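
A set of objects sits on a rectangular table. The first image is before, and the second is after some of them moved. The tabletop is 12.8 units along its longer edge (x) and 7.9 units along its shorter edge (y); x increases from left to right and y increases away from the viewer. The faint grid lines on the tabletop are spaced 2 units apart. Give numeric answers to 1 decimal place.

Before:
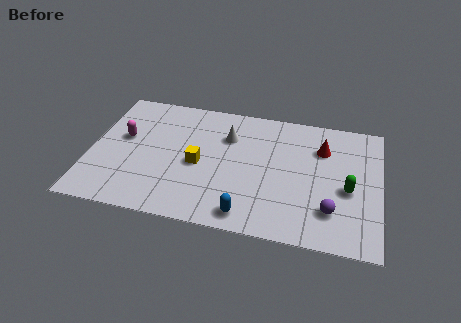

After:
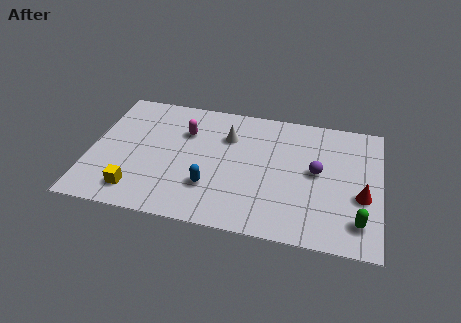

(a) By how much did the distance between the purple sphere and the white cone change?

-1.7

The distance was about 5.9 in the first image and 4.2 in the second, so they moved 1.7 units closer together.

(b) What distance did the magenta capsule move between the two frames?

2.8

The magenta capsule moved from about (1.4, 4.6) to (4.1, 5.5), a distance of √(2.7² + 0.9²) ≈ 2.8.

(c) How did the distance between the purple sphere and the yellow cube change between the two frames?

+2.2

Before: roughly 6.1 units apart; after: 8.3. That's 2.2 units further apart.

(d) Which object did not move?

the white cone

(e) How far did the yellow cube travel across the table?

3.4

From (4.8, 3.6) to (2.2, 1.4), the yellow cube covered √(2.6² + 2.2²) ≈ 3.4 units.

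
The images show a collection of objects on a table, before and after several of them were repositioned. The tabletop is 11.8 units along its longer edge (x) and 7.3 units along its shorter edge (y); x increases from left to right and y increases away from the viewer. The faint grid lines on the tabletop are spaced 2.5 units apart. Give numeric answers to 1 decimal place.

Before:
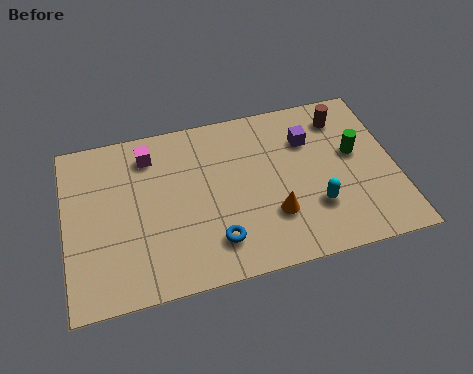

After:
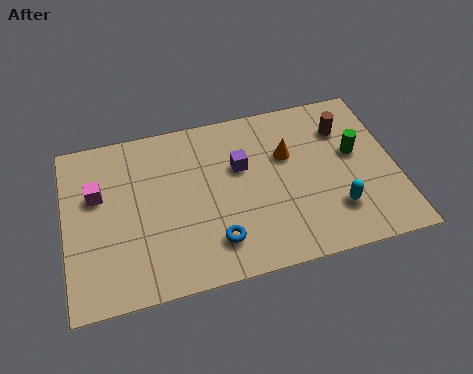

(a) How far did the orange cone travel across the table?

2.6

The orange cone was near (7.3, 2.2) before and (8.0, 4.7) after, so it travelled √(0.7² + 2.5²) ≈ 2.6 units.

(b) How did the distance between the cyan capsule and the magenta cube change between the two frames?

+1.9

Before: roughly 6.8 units apart; after: 8.7. That's 1.9 units further apart.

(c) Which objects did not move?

the blue torus and the green cylinder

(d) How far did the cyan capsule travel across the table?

0.8

From (8.8, 2.2) to (9.5, 1.9), the cyan capsule covered √(0.7² + 0.3²) ≈ 0.8 units.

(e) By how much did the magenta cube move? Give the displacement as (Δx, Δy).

(-1.9, -1.3)

From the two frames, the magenta cube sits at roughly (3.1, 5.9) before and (1.2, 4.6) after.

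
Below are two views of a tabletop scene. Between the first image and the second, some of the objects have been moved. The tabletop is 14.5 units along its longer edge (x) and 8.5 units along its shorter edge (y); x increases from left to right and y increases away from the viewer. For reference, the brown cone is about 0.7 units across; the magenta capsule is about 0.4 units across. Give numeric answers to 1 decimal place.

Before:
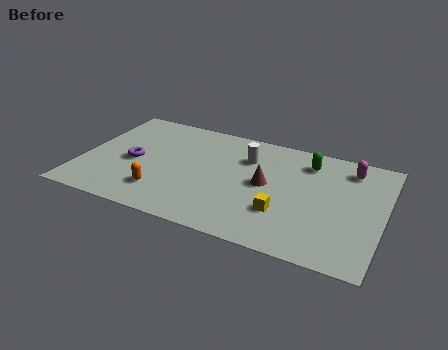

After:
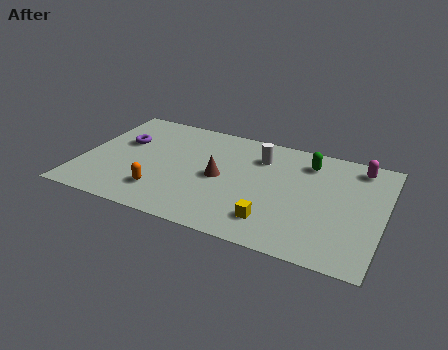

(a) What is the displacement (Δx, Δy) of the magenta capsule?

(0.4, 0.3)

The magenta capsule was at about (12.7, 7.0) and moved to about (13.1, 7.3).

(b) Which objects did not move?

the orange capsule and the green capsule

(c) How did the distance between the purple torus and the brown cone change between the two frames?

-1.4

They were about 6.4 units apart before and 5.0 after — 1.4 units closer together.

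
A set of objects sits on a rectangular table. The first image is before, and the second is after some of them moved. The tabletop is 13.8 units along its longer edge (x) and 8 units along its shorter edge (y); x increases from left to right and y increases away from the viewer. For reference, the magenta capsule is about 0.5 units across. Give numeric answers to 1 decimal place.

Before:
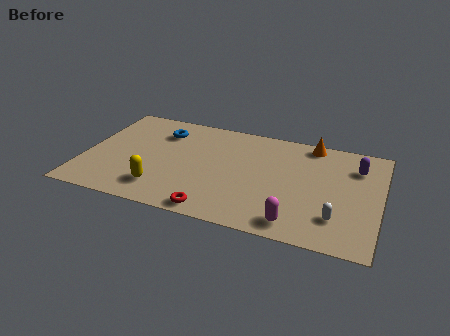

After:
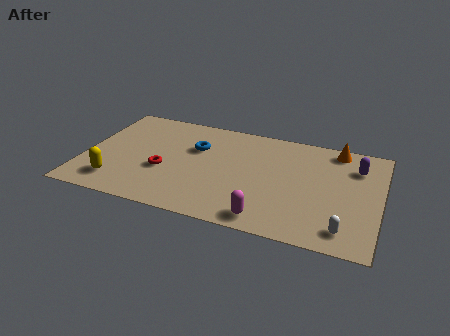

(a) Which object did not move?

the purple capsule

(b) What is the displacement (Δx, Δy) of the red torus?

(-2.6, 2.3)

The red torus was at about (6.4, 0.8) and moved to about (3.8, 3.1).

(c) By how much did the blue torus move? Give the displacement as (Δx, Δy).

(1.7, -0.8)

From the two frames, the blue torus sits at roughly (3.4, 6.1) before and (5.1, 5.3) after.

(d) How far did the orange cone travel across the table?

1.2

The orange cone moved from about (10.4, 7.2) to (11.6, 7.1), a distance of √(1.2² + 0.1²) ≈ 1.2.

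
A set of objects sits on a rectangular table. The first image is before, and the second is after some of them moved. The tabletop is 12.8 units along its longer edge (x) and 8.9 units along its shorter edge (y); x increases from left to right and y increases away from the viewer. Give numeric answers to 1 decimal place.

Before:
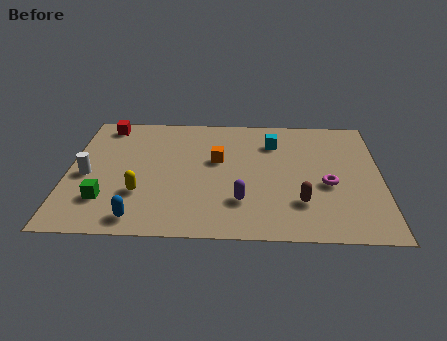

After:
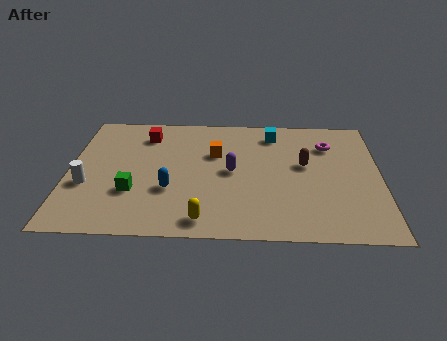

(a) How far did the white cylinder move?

0.7

The white cylinder was near (0.8, 4.0) before and (0.8, 3.3) after, so it travelled √(0.0² + 0.7²) ≈ 0.7 units.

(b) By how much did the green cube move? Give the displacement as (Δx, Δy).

(1.1, 0.6)

From the two frames, the green cube sits at roughly (1.6, 2.3) before and (2.7, 2.9) after.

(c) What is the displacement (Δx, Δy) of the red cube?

(1.7, -0.7)

From the two frames, the red cube sits at roughly (1.4, 7.8) before and (3.1, 7.1) after.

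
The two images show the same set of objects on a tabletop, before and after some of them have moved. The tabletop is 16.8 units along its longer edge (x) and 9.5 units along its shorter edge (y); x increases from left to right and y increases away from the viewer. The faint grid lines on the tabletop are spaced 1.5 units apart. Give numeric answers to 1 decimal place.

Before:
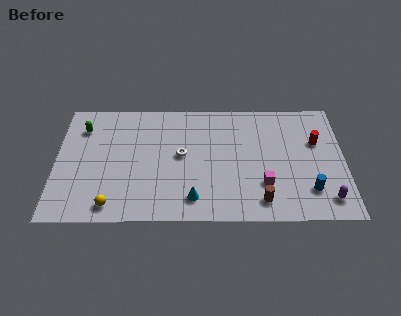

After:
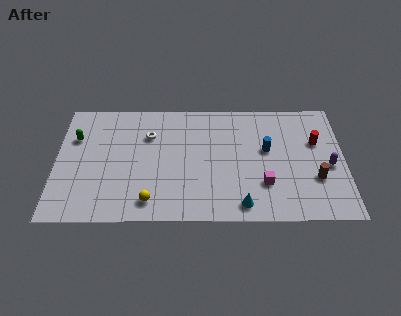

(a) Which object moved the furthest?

the blue cylinder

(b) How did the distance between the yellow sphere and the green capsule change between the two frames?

+0.3

They were about 6.4 units apart before and 6.7 after — 0.3 units further apart.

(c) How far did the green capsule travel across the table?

0.9

The green capsule was near (1.5, 7.3) before and (1.1, 6.5) after, so it travelled √(0.4² + 0.8²) ≈ 0.9 units.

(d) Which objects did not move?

the magenta cube and the red cylinder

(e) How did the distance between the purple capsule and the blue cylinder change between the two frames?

+2.6

They were about 1.2 units apart before and 3.8 after — 2.6 units further apart.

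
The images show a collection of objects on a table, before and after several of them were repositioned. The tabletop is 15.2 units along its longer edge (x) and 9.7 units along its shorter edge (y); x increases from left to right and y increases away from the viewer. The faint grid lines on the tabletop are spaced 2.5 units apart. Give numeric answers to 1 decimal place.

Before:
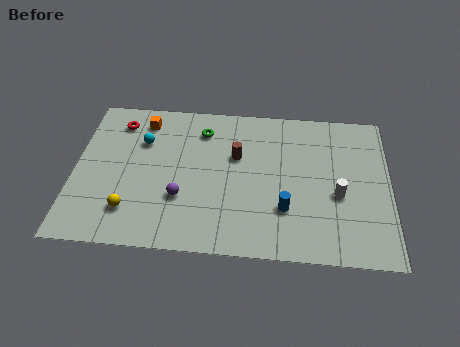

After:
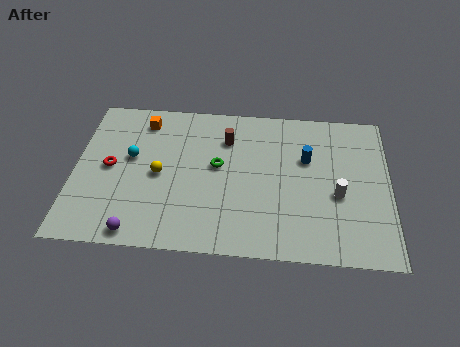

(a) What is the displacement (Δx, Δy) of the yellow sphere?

(1.3, 2.4)

From the two frames, the yellow sphere sits at roughly (2.8, 2.2) before and (4.1, 4.6) after.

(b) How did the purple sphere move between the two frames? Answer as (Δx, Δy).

(-2.0, -2.3)

The purple sphere started near (5.2, 3.2) and ended near (3.2, 0.9).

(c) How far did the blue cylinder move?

3.4

The blue cylinder was near (10.2, 2.9) before and (11.2, 6.2) after, so it travelled √(1.0² + 3.3²) ≈ 3.4 units.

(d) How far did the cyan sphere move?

1.2

From (3.2, 6.7) to (2.7, 5.6), the cyan sphere covered √(0.5² + 1.1²) ≈ 1.2 units.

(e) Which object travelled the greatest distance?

the blue cylinder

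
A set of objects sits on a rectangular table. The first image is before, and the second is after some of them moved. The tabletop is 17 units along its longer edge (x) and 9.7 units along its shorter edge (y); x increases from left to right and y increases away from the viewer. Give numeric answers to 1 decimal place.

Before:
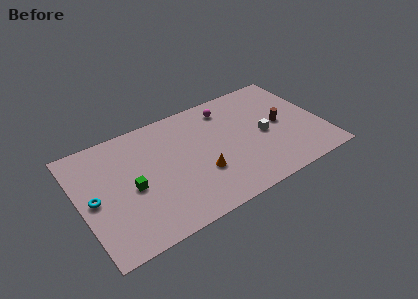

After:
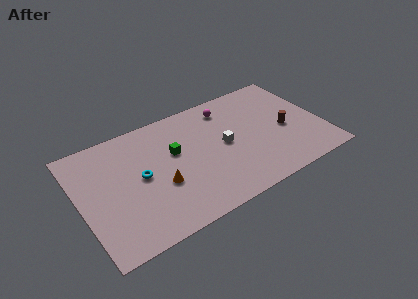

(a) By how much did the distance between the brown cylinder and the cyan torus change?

-3.1

They were about 13.3 units apart before and 10.2 after — 3.1 units closer together.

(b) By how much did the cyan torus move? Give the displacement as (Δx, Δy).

(3.3, 0.3)

The cyan torus was at about (0.9, 4.7) and moved to about (4.2, 5.0).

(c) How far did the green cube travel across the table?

3.5

The green cube was near (3.5, 4.4) before and (6.7, 5.9) after, so it travelled √(3.2² + 1.5²) ≈ 3.5 units.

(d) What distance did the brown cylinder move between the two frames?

0.6

The brown cylinder moved from about (14.2, 4.9) to (14.4, 4.3), a distance of √(0.2² + 0.6²) ≈ 0.6.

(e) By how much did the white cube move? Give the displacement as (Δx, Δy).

(-2.8, 0.4)

The white cube was at about (12.9, 4.5) and moved to about (10.1, 4.9).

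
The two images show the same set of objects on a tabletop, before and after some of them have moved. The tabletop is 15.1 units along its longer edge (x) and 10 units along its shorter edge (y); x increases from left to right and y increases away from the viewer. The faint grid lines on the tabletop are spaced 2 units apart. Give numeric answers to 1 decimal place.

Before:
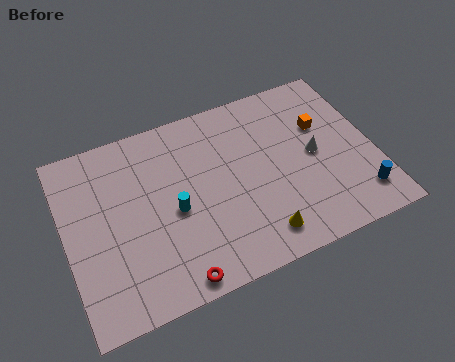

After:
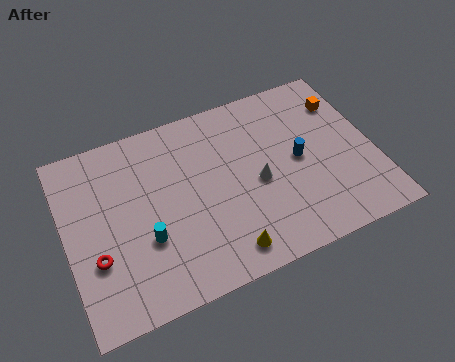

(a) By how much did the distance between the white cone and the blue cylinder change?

-1.4

They were about 3.6 units apart before and 2.2 after — 1.4 units closer together.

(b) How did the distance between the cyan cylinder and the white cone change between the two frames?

-1.3

They were about 7.0 units apart before and 5.7 after — 1.3 units closer together.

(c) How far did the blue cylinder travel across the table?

4.0

The blue cylinder moved from about (14.0, 1.9) to (11.4, 5.0), a distance of √(2.6² + 3.1²) ≈ 4.0.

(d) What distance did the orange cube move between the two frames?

1.6

The orange cube moved from about (12.8, 6.5) to (14.0, 7.5), a distance of √(1.2² + 1.0²) ≈ 1.6.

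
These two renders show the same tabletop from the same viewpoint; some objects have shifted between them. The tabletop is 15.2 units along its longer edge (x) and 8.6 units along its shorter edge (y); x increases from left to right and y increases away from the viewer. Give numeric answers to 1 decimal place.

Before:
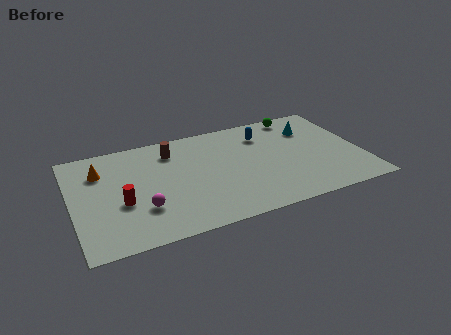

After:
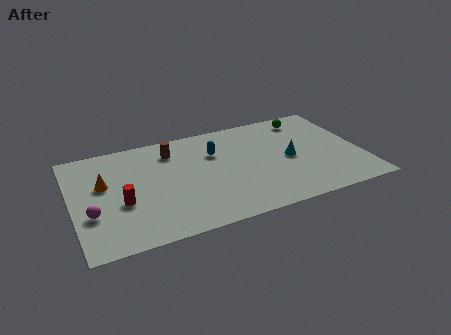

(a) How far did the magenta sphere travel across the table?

2.6

From (3.5, 2.6) to (0.9, 3.0), the magenta sphere covered √(2.6² + 0.4²) ≈ 2.6 units.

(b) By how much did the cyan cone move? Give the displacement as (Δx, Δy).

(-1.4, -2.2)

The cyan cone started near (12.8, 6.3) and ended near (11.4, 4.1).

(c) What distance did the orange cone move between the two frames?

1.1

The orange cone was near (1.6, 6.3) before and (1.7, 5.2) after, so it travelled √(0.1² + 1.1²) ≈ 1.1 units.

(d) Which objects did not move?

the red cylinder and the brown cylinder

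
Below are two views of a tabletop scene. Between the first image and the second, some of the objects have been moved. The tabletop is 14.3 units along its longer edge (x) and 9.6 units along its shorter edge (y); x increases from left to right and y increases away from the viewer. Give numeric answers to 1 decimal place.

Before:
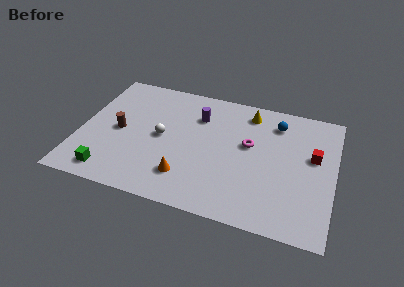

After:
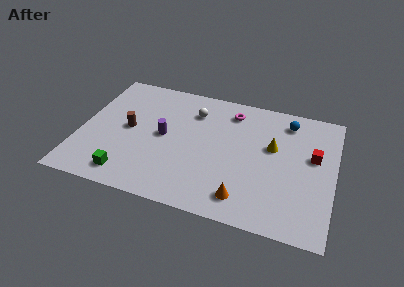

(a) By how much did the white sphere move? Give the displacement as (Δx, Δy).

(1.6, 2.5)

The white sphere was at about (4.6, 4.8) and moved to about (6.2, 7.3).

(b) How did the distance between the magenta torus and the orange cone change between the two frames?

+1.7

Before: roughly 4.7 units apart; after: 6.4. That's 1.7 units further apart.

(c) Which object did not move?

the red cube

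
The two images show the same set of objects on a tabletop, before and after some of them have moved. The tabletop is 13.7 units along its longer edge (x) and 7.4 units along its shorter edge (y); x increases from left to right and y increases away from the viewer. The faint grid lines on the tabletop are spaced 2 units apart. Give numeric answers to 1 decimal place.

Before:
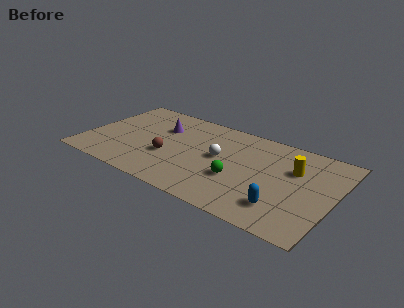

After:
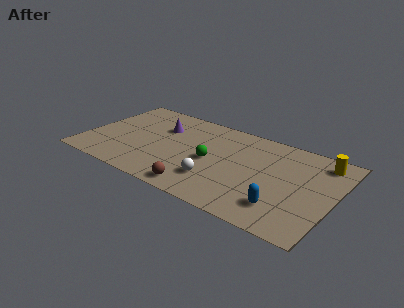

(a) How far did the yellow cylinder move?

1.8

From (11.4, 4.9) to (12.7, 6.2), the yellow cylinder covered √(1.3² + 1.3²) ≈ 1.8 units.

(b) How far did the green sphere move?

1.8

The green sphere was near (8.6, 2.7) before and (7.0, 3.5) after, so it travelled √(1.6² + 0.8²) ≈ 1.8 units.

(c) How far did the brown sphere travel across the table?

2.8

From (4.7, 2.8) to (6.8, 0.9), the brown sphere covered √(2.1² + 1.9²) ≈ 2.8 units.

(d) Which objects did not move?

the blue capsule and the purple cone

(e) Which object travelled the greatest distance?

the brown sphere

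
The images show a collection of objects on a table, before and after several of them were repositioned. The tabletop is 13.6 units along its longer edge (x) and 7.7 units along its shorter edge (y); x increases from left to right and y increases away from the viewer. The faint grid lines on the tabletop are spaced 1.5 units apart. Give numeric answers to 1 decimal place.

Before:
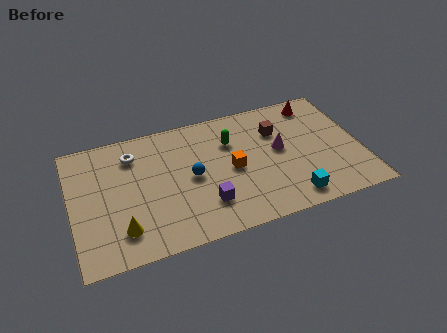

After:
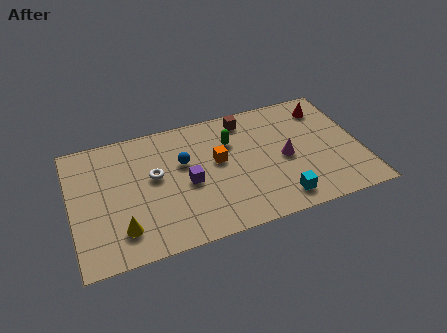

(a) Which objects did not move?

the green capsule and the yellow cone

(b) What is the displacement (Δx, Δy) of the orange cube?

(-0.6, 0.7)

The orange cube started near (7.5, 3.7) and ended near (6.9, 4.4).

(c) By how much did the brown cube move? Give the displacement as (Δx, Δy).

(-1.4, 1.2)

The brown cube started near (9.8, 5.4) and ended near (8.4, 6.6).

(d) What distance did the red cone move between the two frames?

0.6

The red cone moved from about (11.8, 6.6) to (12.2, 6.2), a distance of √(0.4² + 0.4²) ≈ 0.6.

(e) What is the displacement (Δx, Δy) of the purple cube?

(-0.7, 1.5)

The purple cube was at about (6.1, 2.0) and moved to about (5.4, 3.5).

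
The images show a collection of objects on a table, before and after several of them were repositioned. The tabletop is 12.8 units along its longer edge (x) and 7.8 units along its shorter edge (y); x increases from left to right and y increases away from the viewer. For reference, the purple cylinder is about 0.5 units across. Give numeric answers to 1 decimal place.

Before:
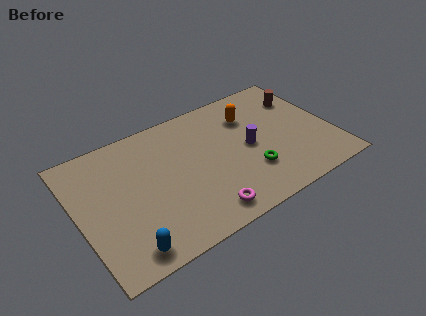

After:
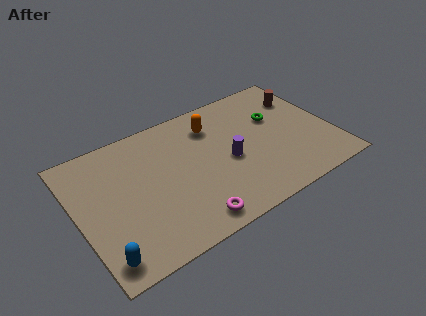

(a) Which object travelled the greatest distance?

the green torus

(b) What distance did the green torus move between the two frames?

3.2

The green torus was near (8.4, 2.3) before and (10.2, 5.0) after, so it travelled √(1.8² + 2.7²) ≈ 3.2 units.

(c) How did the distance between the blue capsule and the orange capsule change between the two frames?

-0.5

Before: roughly 8.5 units apart; after: 8.0. That's 0.5 units closer together.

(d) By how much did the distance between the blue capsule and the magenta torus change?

+0.4

They were about 3.9 units apart before and 4.3 after — 0.4 units further apart.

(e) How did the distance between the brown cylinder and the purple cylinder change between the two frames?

+1.1

Before: roughly 3.6 units apart; after: 4.7. That's 1.1 units further apart.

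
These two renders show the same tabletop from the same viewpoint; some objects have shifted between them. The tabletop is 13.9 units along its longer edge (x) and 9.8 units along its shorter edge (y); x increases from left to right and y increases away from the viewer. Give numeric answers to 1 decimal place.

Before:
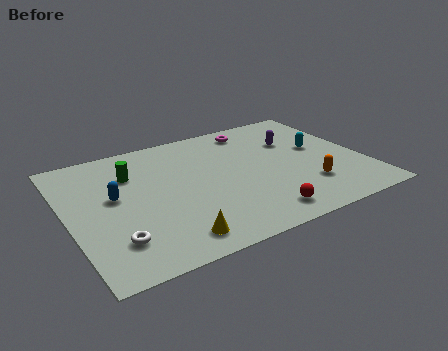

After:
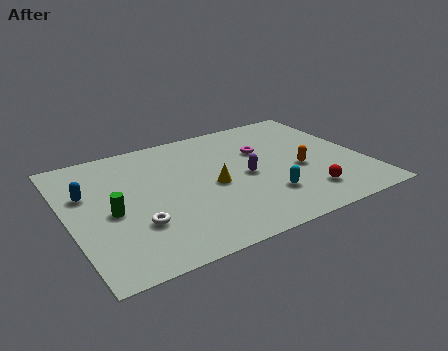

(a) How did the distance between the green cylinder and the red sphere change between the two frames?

+1.5

The distance was about 7.6 in the first image and 9.1 in the second, so they moved 1.5 units further apart.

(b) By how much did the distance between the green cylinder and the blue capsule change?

+0.3

They were about 1.8 units apart before and 2.1 after — 0.3 units further apart.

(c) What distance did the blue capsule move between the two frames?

1.4

The blue capsule was near (2.2, 5.5) before and (1.0, 6.3) after, so it travelled √(1.2² + 0.8²) ≈ 1.4 units.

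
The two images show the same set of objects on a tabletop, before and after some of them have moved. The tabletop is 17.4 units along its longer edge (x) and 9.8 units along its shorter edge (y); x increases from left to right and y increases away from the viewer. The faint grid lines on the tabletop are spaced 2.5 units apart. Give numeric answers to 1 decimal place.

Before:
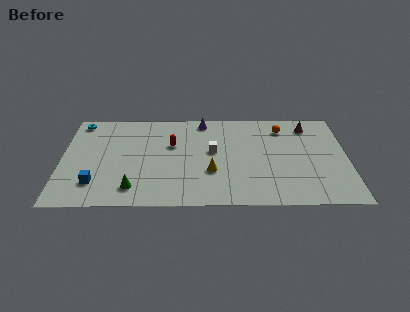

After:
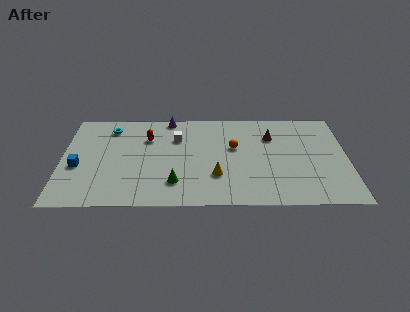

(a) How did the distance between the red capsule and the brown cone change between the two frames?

-1.0

They were about 8.6 units apart before and 7.6 after — 1.0 units closer together.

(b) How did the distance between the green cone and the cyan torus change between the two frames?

-0.7

Before: roughly 7.7 units apart; after: 7.0. That's 0.7 units closer together.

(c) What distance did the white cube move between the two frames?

2.6

From (9.2, 5.5) to (7.0, 6.9), the white cube covered √(2.2² + 1.4²) ≈ 2.6 units.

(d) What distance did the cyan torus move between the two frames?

2.0

The cyan torus was near (1.0, 8.7) before and (2.9, 8.0) after, so it travelled √(1.9² + 0.7²) ≈ 2.0 units.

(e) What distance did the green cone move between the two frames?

2.5

The green cone was near (4.4, 1.8) before and (6.9, 2.3) after, so it travelled √(2.5² + 0.5²) ≈ 2.5 units.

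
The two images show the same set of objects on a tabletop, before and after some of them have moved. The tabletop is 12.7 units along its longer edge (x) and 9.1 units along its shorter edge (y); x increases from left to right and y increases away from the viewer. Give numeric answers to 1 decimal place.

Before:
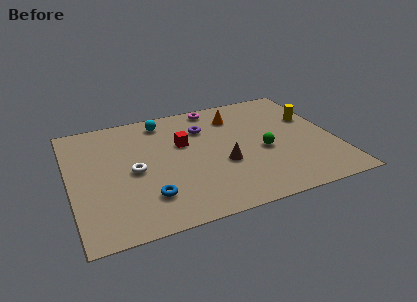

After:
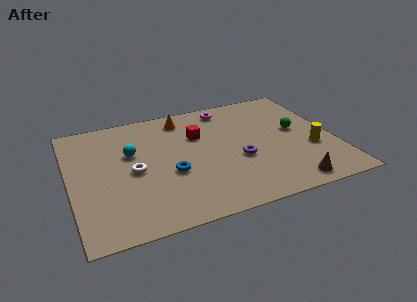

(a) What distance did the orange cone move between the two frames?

2.6

The orange cone was near (8.2, 7.1) before and (5.7, 7.7) after, so it travelled √(2.5² + 0.6²) ≈ 2.6 units.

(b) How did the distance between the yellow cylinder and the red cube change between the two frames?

-0.4

Before: roughly 6.3 units apart; after: 5.9. That's 0.4 units closer together.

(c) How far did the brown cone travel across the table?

3.8

The brown cone was near (7.2, 3.5) before and (10.1, 1.0) after, so it travelled √(2.9² + 2.5²) ≈ 3.8 units.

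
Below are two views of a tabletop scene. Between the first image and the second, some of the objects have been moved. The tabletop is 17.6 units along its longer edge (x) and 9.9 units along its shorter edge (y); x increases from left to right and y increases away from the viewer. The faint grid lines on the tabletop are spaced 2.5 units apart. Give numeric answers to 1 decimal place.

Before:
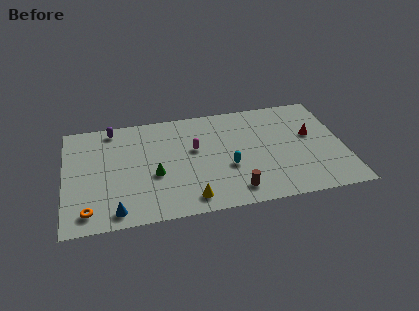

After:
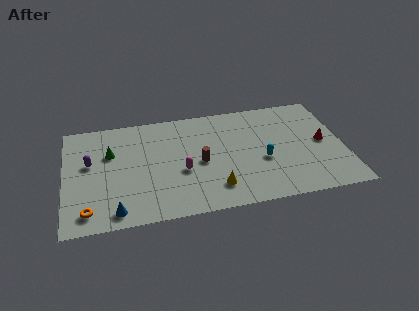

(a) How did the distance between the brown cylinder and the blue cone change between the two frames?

-1.0

They were about 7.4 units apart before and 6.4 after — 1.0 units closer together.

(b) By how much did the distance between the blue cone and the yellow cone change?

+1.7

They were about 4.6 units apart before and 6.3 after — 1.7 units further apart.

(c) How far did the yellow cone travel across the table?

1.7

The yellow cone moved from about (7.7, 1.4) to (9.3, 2.1), a distance of √(1.6² + 0.7²) ≈ 1.7.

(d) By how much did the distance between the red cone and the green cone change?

+3.3

Before: roughly 10.2 units apart; after: 13.5. That's 3.3 units further apart.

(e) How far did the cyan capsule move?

2.2

From (10.2, 3.8) to (12.4, 4.0), the cyan capsule covered √(2.2² + 0.2²) ≈ 2.2 units.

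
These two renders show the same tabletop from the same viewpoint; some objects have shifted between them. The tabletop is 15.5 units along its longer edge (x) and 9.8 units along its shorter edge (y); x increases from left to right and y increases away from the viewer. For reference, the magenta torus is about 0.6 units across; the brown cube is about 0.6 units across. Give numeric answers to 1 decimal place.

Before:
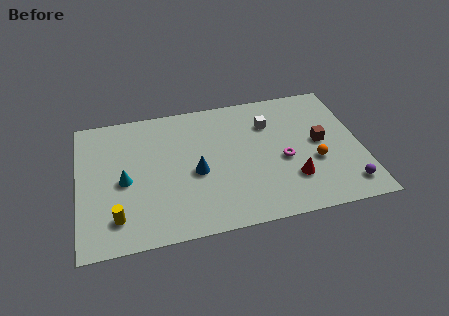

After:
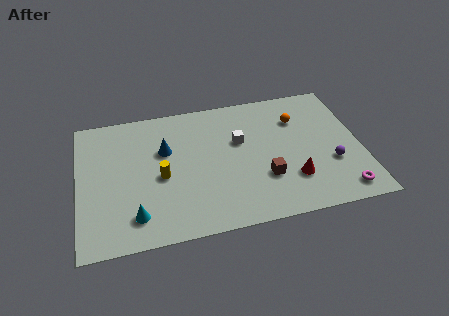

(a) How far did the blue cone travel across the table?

2.6

From (6.4, 4.3) to (4.8, 6.3), the blue cone covered √(1.6² + 2.0²) ≈ 2.6 units.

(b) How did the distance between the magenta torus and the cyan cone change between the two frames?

+2.5

Before: roughly 8.7 units apart; after: 11.2. That's 2.5 units further apart.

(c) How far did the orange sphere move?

3.5

From (12.9, 3.7) to (12.2, 7.1), the orange sphere covered √(0.7² + 3.4²) ≈ 3.5 units.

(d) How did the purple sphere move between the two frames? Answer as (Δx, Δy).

(-0.7, 1.8)

The purple sphere was at about (14.5, 1.6) and moved to about (13.8, 3.4).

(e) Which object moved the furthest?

the magenta torus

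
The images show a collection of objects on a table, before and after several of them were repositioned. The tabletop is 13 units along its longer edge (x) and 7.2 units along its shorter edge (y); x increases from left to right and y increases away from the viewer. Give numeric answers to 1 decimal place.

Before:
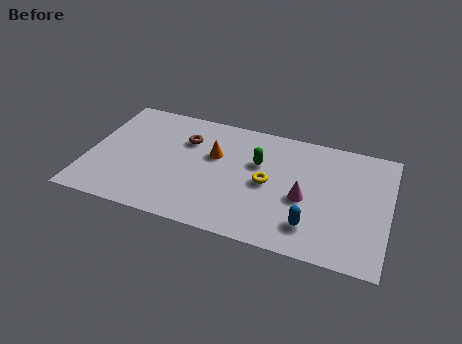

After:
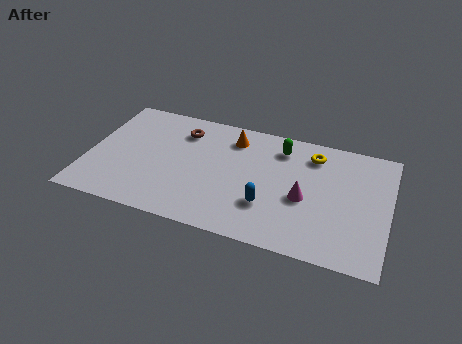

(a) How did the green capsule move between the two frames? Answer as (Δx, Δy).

(0.9, 1.2)

The green capsule was at about (7.3, 4.6) and moved to about (8.2, 5.8).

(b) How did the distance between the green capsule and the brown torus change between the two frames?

+1.1

Before: roughly 3.2 units apart; after: 4.3. That's 1.1 units further apart.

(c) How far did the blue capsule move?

2.0

The blue capsule was near (9.8, 1.6) before and (7.9, 2.2) after, so it travelled √(1.9² + 0.6²) ≈ 2.0 units.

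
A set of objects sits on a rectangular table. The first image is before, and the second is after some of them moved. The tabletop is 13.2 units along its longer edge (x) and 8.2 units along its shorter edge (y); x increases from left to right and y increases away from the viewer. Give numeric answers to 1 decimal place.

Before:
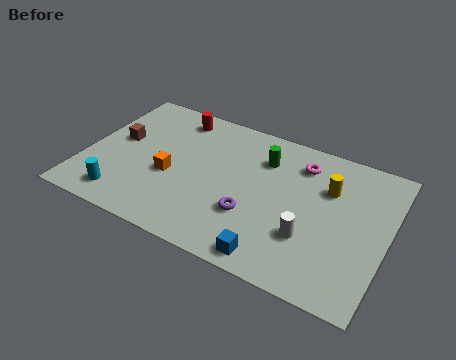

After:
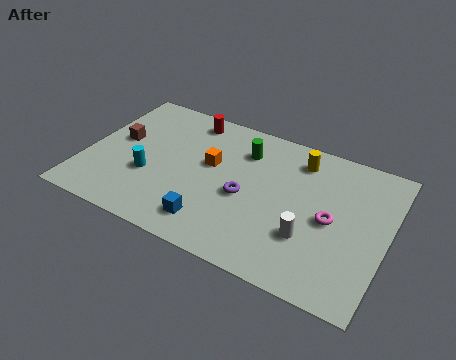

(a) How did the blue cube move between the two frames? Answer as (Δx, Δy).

(-2.8, 0.6)

From the two frames, the blue cube sits at roughly (8.7, 0.9) before and (5.9, 1.5) after.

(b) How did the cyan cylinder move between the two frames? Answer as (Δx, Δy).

(0.9, 1.7)

The cyan cylinder started near (2.0, 1.3) and ended near (2.9, 3.0).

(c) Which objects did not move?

the white cylinder and the brown cube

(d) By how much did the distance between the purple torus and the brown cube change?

-0.6

They were about 6.5 units apart before and 5.9 after — 0.6 units closer together.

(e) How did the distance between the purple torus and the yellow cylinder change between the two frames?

-0.5

Before: roughly 4.2 units apart; after: 3.7. That's 0.5 units closer together.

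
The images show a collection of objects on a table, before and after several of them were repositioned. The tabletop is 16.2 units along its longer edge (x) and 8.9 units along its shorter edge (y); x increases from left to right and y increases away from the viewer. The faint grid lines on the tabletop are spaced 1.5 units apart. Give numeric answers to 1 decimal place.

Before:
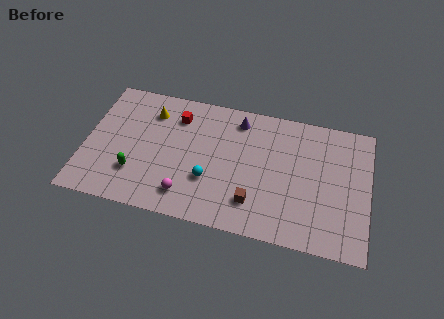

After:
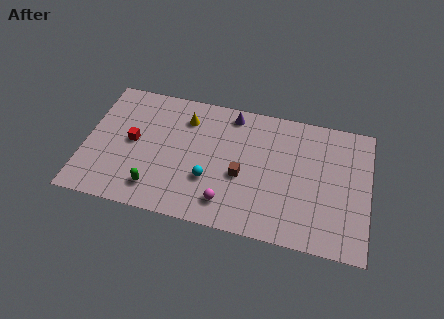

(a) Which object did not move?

the cyan sphere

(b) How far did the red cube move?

3.3

The red cube was near (5.1, 6.9) before and (2.7, 4.6) after, so it travelled √(2.4² + 2.3²) ≈ 3.3 units.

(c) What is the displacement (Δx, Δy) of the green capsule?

(1.2, -0.8)

From the two frames, the green capsule sits at roughly (3.0, 2.5) before and (4.2, 1.7) after.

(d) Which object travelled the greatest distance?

the red cube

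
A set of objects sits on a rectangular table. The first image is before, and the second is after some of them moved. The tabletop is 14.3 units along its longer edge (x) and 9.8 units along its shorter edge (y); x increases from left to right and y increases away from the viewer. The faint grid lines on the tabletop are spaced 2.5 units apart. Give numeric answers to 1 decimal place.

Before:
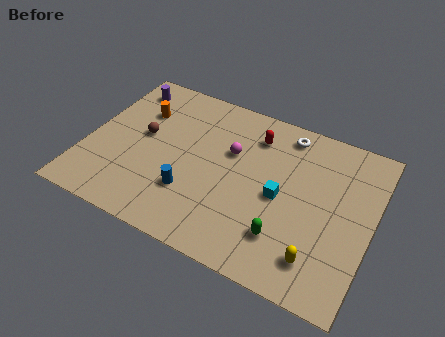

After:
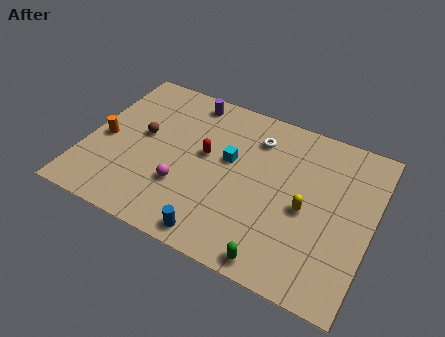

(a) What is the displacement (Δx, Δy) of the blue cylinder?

(1.6, -1.9)

From the two frames, the blue cylinder sits at roughly (5.5, 2.9) before and (7.1, 1.0) after.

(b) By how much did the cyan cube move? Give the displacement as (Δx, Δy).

(-2.7, 1.1)

From the two frames, the cyan cube sits at roughly (9.8, 4.6) before and (7.1, 5.7) after.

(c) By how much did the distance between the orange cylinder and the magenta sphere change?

-0.5

The distance was about 4.9 in the first image and 4.4 in the second, so they moved 0.5 units closer together.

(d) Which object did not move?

the brown sphere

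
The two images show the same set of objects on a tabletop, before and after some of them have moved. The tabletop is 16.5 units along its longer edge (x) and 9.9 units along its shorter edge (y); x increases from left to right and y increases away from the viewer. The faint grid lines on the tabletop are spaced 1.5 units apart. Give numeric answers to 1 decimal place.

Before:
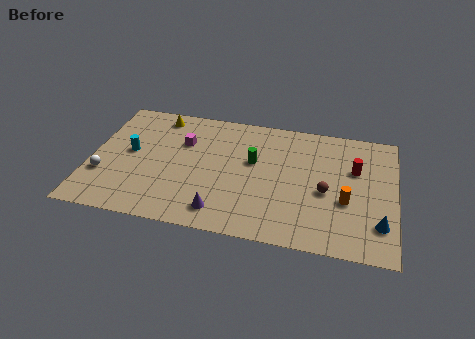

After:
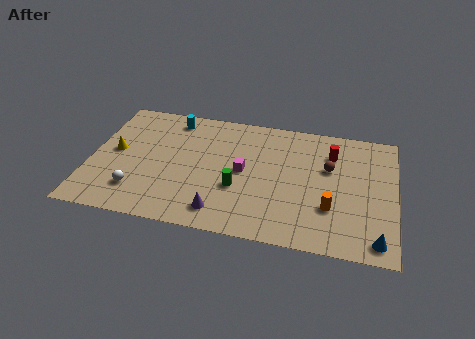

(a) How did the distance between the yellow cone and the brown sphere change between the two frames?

+1.3

The distance was about 10.3 in the first image and 11.6 in the second, so they moved 1.3 units further apart.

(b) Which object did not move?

the purple cone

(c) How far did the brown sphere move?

1.9

From (12.8, 4.3) to (12.9, 6.2), the brown sphere covered √(0.1² + 1.9²) ≈ 1.9 units.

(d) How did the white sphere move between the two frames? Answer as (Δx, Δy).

(1.9, -0.9)

From the two frames, the white sphere sits at roughly (0.8, 3.2) before and (2.7, 2.3) after.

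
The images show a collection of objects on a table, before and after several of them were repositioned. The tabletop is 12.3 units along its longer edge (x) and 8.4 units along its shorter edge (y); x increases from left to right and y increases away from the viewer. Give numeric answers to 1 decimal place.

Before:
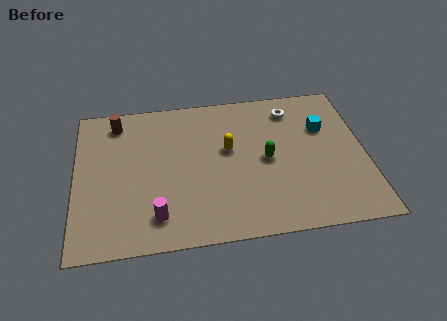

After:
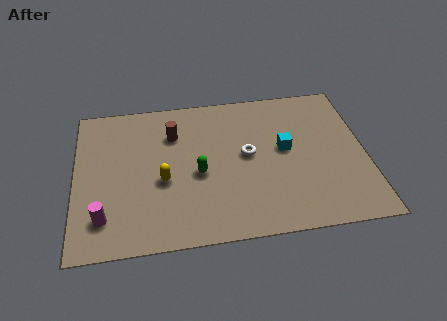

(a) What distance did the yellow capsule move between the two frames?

3.1

The yellow capsule moved from about (6.5, 4.9) to (3.7, 3.5), a distance of √(2.8² + 1.4²) ≈ 3.1.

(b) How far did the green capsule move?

2.9

The green capsule moved from about (8.1, 4.1) to (5.2, 3.7), a distance of √(2.9² + 0.4²) ≈ 2.9.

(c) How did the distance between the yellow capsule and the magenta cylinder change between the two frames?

-1.5

Before: roughly 4.5 units apart; after: 3.0. That's 1.5 units closer together.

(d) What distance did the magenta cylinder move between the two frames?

2.2

From (3.4, 1.6) to (1.2, 1.8), the magenta cylinder covered √(2.2² + 0.2²) ≈ 2.2 units.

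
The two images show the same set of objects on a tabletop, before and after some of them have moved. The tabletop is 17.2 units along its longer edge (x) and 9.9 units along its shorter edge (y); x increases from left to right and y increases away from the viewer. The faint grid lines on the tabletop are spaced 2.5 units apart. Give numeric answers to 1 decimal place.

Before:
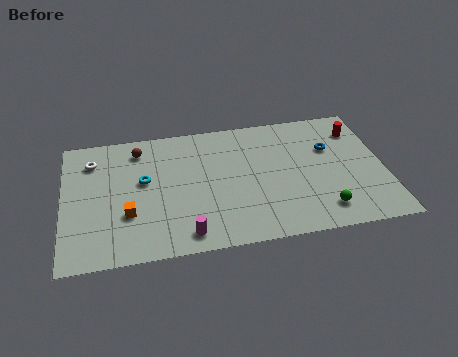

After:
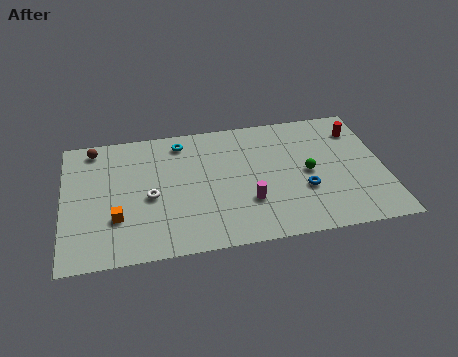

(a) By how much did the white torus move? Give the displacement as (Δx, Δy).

(3.0, -3.3)

From the two frames, the white torus sits at roughly (1.6, 7.7) before and (4.6, 4.4) after.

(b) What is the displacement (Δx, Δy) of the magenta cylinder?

(3.4, 1.8)

The magenta cylinder was at about (6.4, 1.3) and moved to about (9.8, 3.1).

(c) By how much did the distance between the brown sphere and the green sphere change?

+0.5

Before: roughly 11.5 units apart; after: 12.0. That's 0.5 units further apart.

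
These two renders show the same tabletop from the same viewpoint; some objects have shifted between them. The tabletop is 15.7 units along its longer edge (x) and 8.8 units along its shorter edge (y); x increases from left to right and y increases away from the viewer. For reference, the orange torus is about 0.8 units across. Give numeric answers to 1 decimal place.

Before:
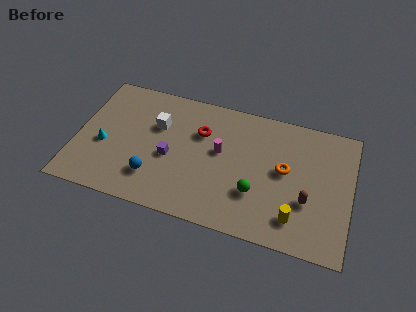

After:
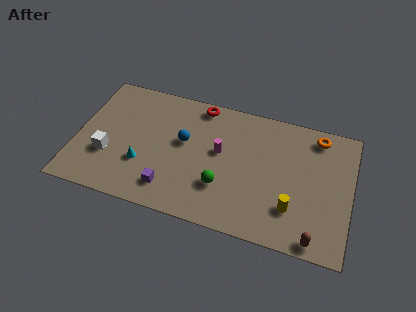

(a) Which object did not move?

the magenta cylinder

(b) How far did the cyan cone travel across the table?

2.4

The cyan cone was near (1.6, 3.6) before and (3.9, 2.9) after, so it travelled √(2.3² + 0.7²) ≈ 2.4 units.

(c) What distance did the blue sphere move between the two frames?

3.3

From (4.6, 2.2) to (6.1, 5.1), the blue sphere covered √(1.5² + 2.9²) ≈ 3.3 units.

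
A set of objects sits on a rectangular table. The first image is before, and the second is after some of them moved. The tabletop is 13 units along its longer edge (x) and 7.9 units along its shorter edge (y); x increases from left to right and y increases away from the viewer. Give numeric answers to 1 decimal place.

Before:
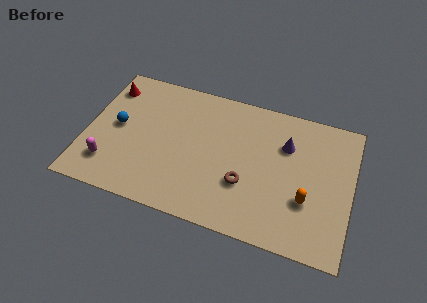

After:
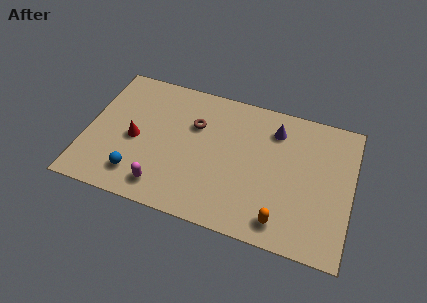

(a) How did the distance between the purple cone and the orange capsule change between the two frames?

+2.0

They were about 3.0 units apart before and 5.0 after — 2.0 units further apart.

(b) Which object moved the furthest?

the brown torus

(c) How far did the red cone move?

3.1

The red cone was near (0.8, 6.3) before and (2.4, 3.6) after, so it travelled √(1.6² + 2.7²) ≈ 3.1 units.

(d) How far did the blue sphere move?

2.8

From (1.5, 4.1) to (2.7, 1.6), the blue sphere covered √(1.2² + 2.5²) ≈ 2.8 units.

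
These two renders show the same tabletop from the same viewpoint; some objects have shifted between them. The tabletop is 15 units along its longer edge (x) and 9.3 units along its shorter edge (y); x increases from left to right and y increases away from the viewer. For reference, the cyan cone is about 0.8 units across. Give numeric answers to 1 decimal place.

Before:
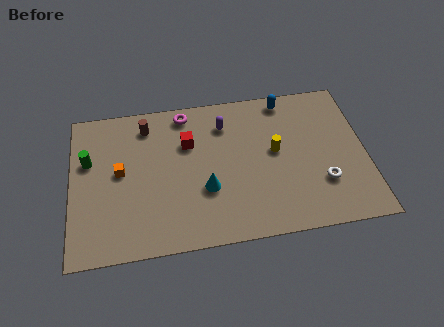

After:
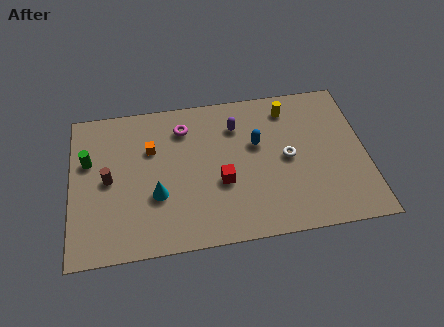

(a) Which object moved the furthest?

the brown cylinder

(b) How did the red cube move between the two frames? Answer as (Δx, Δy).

(1.6, -2.7)

The red cube was at about (6.0, 6.3) and moved to about (7.6, 3.6).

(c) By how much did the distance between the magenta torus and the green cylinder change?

-0.4

They were about 5.5 units apart before and 5.1 after — 0.4 units closer together.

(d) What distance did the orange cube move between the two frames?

2.0

From (2.5, 5.0) to (4.1, 6.2), the orange cube covered √(1.6² + 1.2²) ≈ 2.0 units.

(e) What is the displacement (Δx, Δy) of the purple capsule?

(0.6, -0.2)

From the two frames, the purple capsule sits at roughly (7.9, 7.2) before and (8.5, 7.0) after.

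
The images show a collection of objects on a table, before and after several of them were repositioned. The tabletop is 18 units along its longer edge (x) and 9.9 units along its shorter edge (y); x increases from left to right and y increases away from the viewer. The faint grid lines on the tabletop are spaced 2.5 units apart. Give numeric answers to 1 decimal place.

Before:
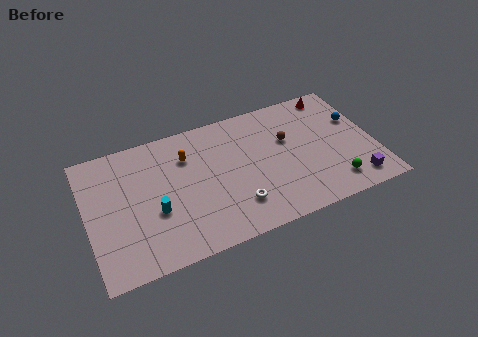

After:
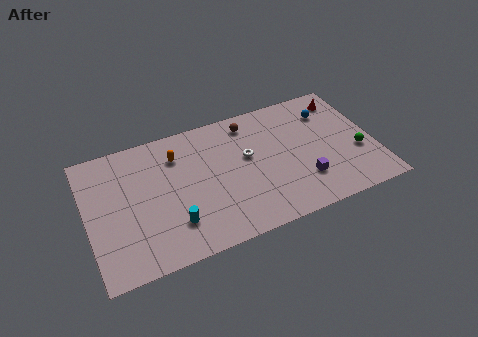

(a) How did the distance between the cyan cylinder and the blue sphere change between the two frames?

-1.7

They were about 13.2 units apart before and 11.5 after — 1.7 units closer together.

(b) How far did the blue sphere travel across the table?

2.0

The blue sphere moved from about (17.1, 6.3) to (15.5, 7.5), a distance of √(1.6² + 1.2²) ≈ 2.0.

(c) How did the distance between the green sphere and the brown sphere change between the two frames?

+2.9

They were about 5.0 units apart before and 7.9 after — 2.9 units further apart.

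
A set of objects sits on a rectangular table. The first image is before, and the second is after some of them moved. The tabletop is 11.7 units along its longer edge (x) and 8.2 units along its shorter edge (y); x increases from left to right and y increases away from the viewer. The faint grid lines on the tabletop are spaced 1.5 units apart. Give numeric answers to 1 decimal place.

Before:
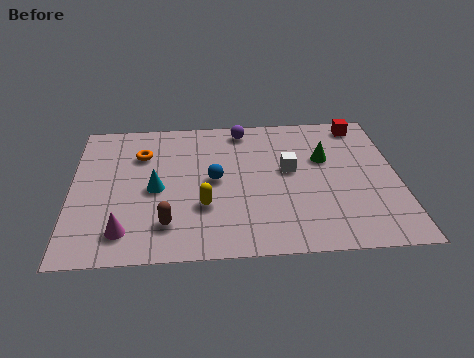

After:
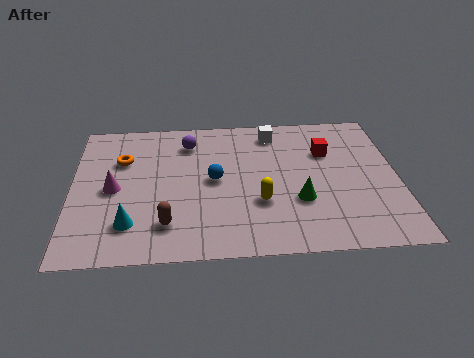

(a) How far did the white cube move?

2.4

From (7.8, 4.6) to (7.3, 6.9), the white cube covered √(0.5² + 2.3²) ≈ 2.4 units.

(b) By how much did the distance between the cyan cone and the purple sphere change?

+0.4

The distance was about 4.7 in the first image and 5.1 in the second, so they moved 0.4 units further apart.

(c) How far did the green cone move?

2.6

The green cone was near (9.1, 5.2) before and (8.1, 2.8) after, so it travelled √(1.0² + 2.4²) ≈ 2.6 units.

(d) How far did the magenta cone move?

2.4

From (1.9, 1.5) to (1.5, 3.9), the magenta cone covered √(0.4² + 2.4²) ≈ 2.4 units.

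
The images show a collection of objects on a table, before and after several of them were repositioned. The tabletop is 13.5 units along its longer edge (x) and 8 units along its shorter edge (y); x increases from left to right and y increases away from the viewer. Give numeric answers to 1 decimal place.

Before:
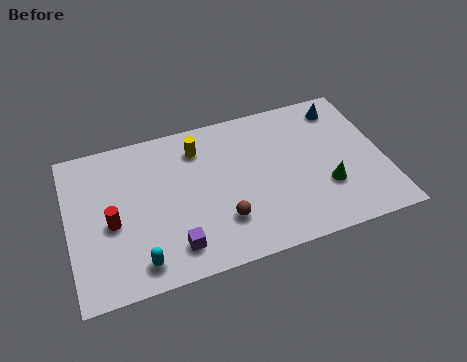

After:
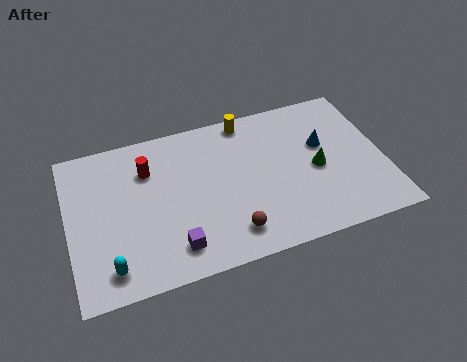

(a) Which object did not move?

the purple cube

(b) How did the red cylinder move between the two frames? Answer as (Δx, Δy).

(1.7, 2.3)

The red cylinder was at about (1.8, 3.5) and moved to about (3.5, 5.8).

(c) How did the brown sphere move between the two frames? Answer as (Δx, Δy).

(0.3, -0.7)

The brown sphere was at about (6.4, 2.2) and moved to about (6.7, 1.5).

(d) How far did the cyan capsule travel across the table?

1.2

From (2.8, 1.2) to (1.6, 1.3), the cyan capsule covered √(1.2² + 0.1²) ≈ 1.2 units.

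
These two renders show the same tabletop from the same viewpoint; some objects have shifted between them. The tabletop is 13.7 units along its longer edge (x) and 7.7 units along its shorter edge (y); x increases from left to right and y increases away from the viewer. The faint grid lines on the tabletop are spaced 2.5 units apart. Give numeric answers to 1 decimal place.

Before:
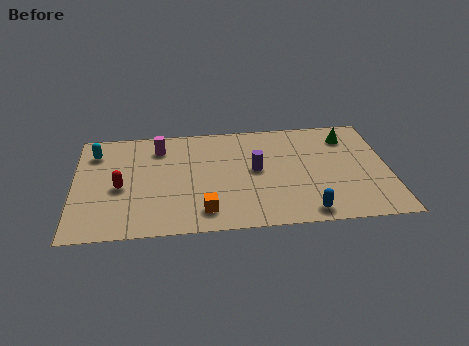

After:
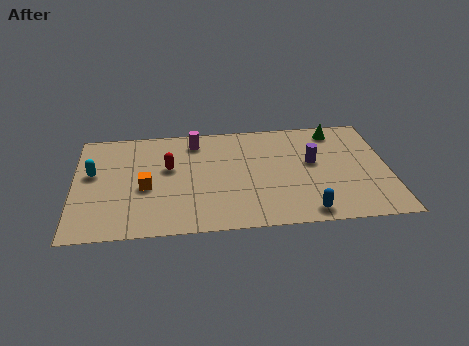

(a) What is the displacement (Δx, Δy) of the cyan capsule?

(-0.1, -1.5)

From the two frames, the cyan capsule sits at roughly (0.9, 6.0) before and (0.8, 4.5) after.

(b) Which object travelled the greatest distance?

the orange cube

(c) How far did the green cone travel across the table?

0.7

The green cone was near (12.0, 6.1) before and (11.5, 6.6) after, so it travelled √(0.5² + 0.5²) ≈ 0.7 units.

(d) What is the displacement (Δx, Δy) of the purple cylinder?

(2.5, 0.3)

From the two frames, the purple cylinder sits at roughly (7.9, 4.1) before and (10.4, 4.4) after.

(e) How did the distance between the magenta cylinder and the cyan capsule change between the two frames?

+2.1

The distance was about 2.8 in the first image and 4.9 in the second, so they moved 2.1 units further apart.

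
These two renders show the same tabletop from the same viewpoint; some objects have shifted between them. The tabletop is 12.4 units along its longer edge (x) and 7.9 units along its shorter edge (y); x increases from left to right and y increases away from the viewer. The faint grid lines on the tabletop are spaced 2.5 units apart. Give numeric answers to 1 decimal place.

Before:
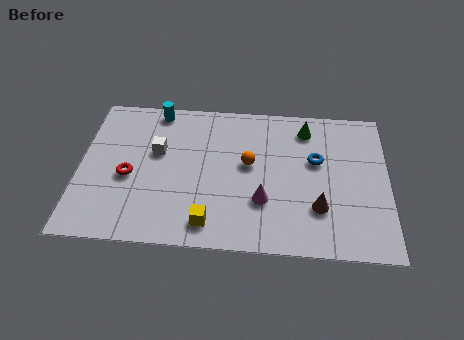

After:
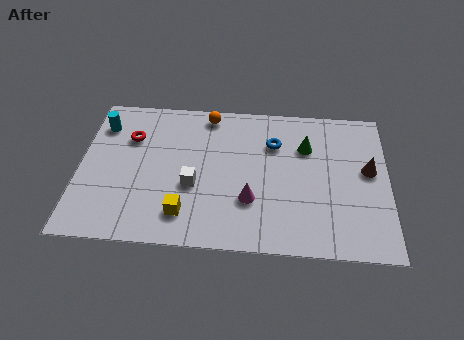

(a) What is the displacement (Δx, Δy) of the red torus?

(0.0, 2.1)

The red torus was at about (2.0, 3.4) and moved to about (2.0, 5.5).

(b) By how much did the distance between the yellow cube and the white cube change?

-2.7

They were about 4.2 units apart before and 1.5 after — 2.7 units closer together.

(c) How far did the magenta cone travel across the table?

0.5

The magenta cone was near (7.4, 2.5) before and (6.9, 2.5) after, so it travelled √(0.5² + 0.0²) ≈ 0.5 units.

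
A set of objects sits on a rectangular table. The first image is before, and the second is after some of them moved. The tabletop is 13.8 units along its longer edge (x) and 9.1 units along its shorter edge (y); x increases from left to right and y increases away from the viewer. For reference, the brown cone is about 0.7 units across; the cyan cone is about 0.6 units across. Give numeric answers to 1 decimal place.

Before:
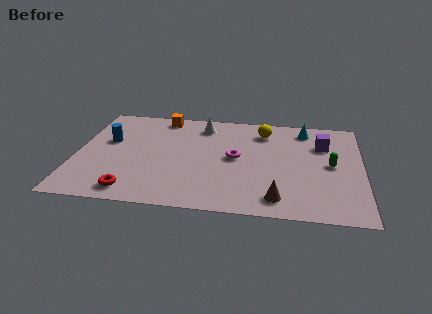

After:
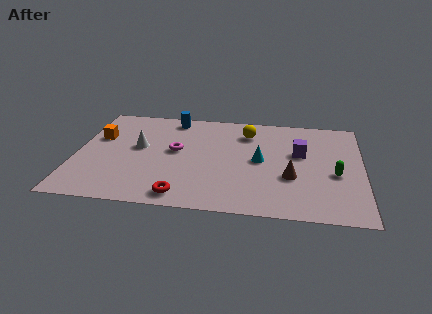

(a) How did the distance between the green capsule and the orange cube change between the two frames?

+2.7

The distance was about 9.0 in the first image and 11.7 in the second, so they moved 2.7 units further apart.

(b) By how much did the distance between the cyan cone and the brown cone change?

-4.4

They were about 6.4 units apart before and 2.0 after — 4.4 units closer together.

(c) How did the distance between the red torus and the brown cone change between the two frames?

-1.3

They were about 6.9 units apart before and 5.6 after — 1.3 units closer together.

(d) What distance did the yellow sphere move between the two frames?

0.8

From (9.0, 7.3) to (8.2, 7.1), the yellow sphere covered √(0.8² + 0.2²) ≈ 0.8 units.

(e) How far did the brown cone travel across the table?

2.0

The brown cone moved from about (9.8, 1.4) to (10.4, 3.3), a distance of √(0.6² + 1.9²) ≈ 2.0.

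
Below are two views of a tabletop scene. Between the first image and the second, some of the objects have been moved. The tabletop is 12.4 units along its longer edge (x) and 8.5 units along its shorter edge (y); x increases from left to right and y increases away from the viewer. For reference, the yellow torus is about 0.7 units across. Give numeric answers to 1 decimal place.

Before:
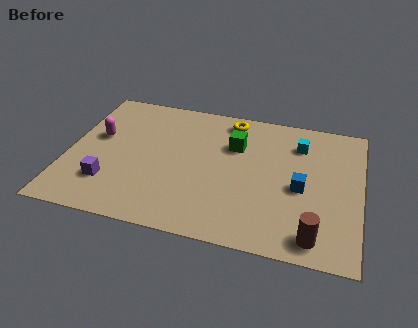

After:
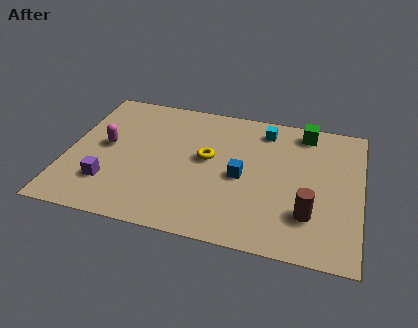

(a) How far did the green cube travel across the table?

3.3

From (7.0, 5.8) to (9.9, 7.4), the green cube covered √(2.9² + 1.6²) ≈ 3.3 units.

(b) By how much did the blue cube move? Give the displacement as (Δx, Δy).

(-2.5, 0.1)

The blue cube was at about (9.9, 3.8) and moved to about (7.4, 3.9).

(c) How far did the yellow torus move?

2.8

The yellow torus moved from about (6.7, 7.4) to (5.9, 4.7), a distance of √(0.8² + 2.7²) ≈ 2.8.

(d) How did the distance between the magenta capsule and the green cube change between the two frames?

+2.9

Before: roughly 5.9 units apart; after: 8.8. That's 2.9 units further apart.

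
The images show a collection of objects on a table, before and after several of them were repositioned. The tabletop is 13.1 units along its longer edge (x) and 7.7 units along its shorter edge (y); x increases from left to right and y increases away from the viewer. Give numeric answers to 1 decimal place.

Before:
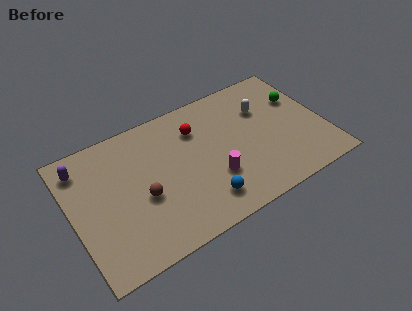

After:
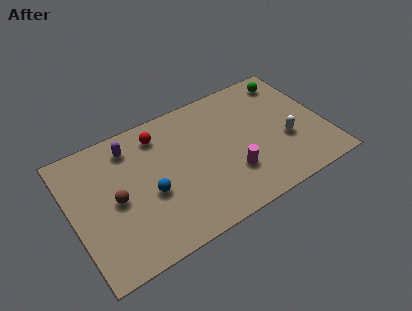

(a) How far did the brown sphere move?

1.4

The brown sphere was near (3.5, 3.2) before and (2.2, 3.7) after, so it travelled √(1.3² + 0.5²) ≈ 1.4 units.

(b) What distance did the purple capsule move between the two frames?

2.5

From (0.8, 6.3) to (3.3, 6.3), the purple capsule covered √(2.5² + 0.0²) ≈ 2.5 units.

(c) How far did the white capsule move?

2.5

From (10.2, 5.3) to (11.0, 2.9), the white capsule covered √(0.8² + 2.4²) ≈ 2.5 units.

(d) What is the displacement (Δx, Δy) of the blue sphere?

(-2.5, 1.7)

The blue sphere started near (6.4, 1.5) and ended near (3.9, 3.2).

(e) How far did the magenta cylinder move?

0.9

The magenta cylinder moved from about (7.1, 2.5) to (8.0, 2.3), a distance of √(0.9² + 0.2²) ≈ 0.9.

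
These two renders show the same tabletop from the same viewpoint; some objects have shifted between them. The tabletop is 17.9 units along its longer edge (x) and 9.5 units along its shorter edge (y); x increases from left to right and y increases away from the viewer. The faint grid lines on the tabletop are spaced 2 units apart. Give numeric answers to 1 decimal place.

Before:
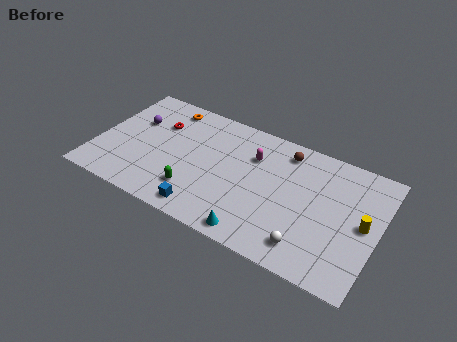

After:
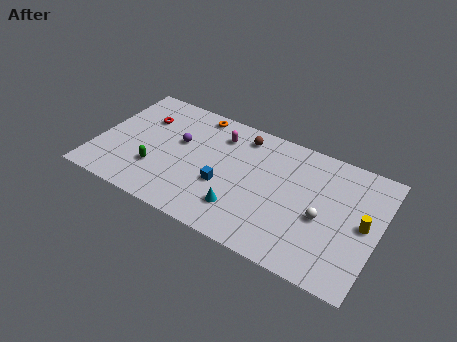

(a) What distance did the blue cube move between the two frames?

2.6

The blue cube was near (7.4, 1.2) before and (8.3, 3.6) after, so it travelled √(0.9² + 2.4²) ≈ 2.6 units.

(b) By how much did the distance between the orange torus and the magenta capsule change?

-4.1

The distance was about 6.1 in the first image and 2.0 in the second, so they moved 4.1 units closer together.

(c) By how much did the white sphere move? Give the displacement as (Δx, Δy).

(0.6, 2.4)

The white sphere started near (13.9, 1.7) and ended near (14.5, 4.1).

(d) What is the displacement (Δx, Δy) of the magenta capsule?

(-2.3, 0.7)

From the two frames, the magenta capsule sits at roughly (9.8, 6.7) before and (7.5, 7.4) after.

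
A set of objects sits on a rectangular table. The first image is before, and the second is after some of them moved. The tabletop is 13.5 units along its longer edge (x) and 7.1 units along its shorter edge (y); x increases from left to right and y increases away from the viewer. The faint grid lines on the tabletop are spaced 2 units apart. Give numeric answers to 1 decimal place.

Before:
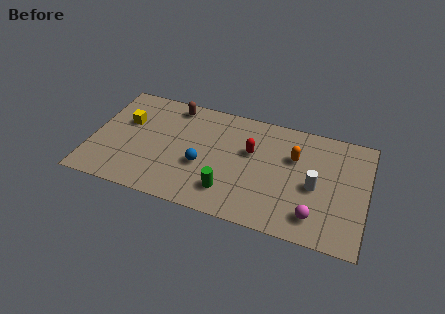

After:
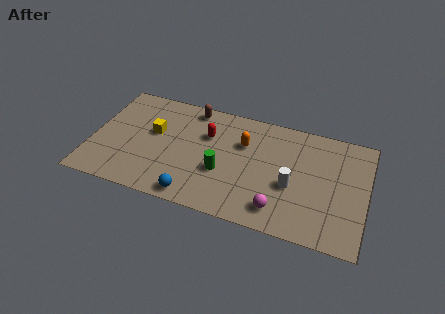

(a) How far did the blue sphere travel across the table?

2.0

From (5.5, 2.8) to (5.3, 0.8), the blue sphere covered √(0.2² + 2.0²) ≈ 2.0 units.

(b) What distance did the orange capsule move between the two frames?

2.5

From (9.9, 4.7) to (7.4, 4.8), the orange capsule covered √(2.5² + 0.1²) ≈ 2.5 units.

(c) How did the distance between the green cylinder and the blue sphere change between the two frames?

+0.4

They were about 1.8 units apart before and 2.2 after — 0.4 units further apart.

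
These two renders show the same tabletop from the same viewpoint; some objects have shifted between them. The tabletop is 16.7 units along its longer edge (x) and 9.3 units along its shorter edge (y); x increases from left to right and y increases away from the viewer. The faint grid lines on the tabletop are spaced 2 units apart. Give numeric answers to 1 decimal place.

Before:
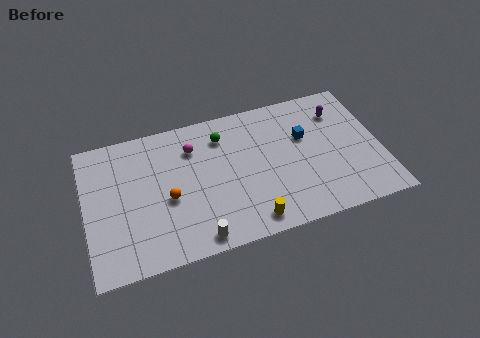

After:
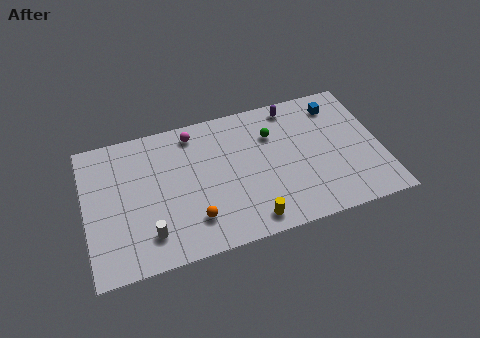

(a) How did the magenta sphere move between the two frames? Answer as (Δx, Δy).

(0.1, 1.0)

The magenta sphere was at about (6.2, 7.0) and moved to about (6.3, 8.0).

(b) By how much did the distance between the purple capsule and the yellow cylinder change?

-0.5

They were about 8.1 units apart before and 7.6 after — 0.5 units closer together.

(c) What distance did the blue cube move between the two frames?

2.6

The blue cube was near (12.5, 5.9) before and (14.5, 7.6) after, so it travelled √(2.0² + 1.7²) ≈ 2.6 units.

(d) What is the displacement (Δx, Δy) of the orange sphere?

(1.3, -1.8)

The orange sphere started near (4.6, 4.0) and ended near (5.9, 2.2).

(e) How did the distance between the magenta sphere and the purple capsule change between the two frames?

-2.7

The distance was about 8.4 in the first image and 5.7 in the second, so they moved 2.7 units closer together.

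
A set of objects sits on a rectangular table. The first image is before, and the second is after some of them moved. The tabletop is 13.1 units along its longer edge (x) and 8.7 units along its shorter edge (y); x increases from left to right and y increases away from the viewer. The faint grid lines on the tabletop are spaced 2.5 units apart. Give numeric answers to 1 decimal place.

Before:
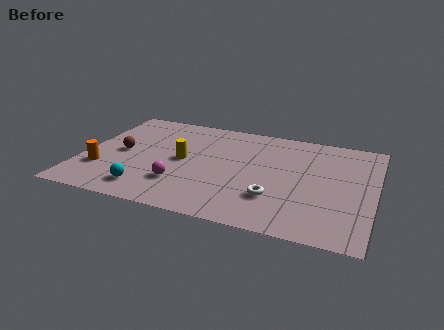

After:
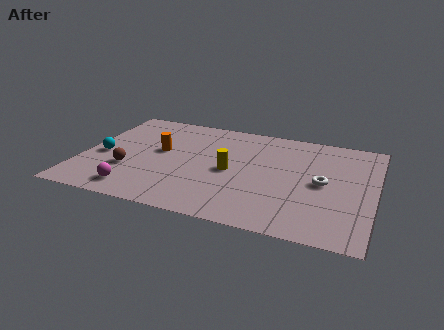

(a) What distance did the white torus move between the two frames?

2.7

The white torus was near (8.8, 2.5) before and (10.8, 4.3) after, so it travelled √(2.0² + 1.8²) ≈ 2.7 units.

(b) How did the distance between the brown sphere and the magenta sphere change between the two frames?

-1.8

They were about 3.5 units apart before and 1.7 after — 1.8 units closer together.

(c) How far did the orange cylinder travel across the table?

3.3

The orange cylinder was near (1.0, 2.6) before and (3.4, 4.9) after, so it travelled √(2.4² + 2.3²) ≈ 3.3 units.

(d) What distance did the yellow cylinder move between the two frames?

2.2

The yellow cylinder was near (4.5, 4.4) before and (6.7, 4.1) after, so it travelled √(2.2² + 0.3²) ≈ 2.2 units.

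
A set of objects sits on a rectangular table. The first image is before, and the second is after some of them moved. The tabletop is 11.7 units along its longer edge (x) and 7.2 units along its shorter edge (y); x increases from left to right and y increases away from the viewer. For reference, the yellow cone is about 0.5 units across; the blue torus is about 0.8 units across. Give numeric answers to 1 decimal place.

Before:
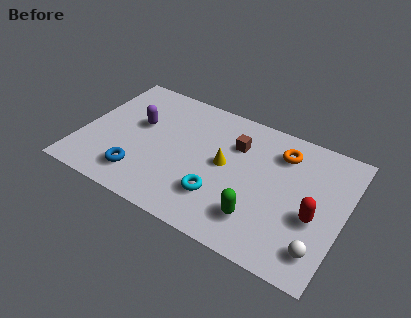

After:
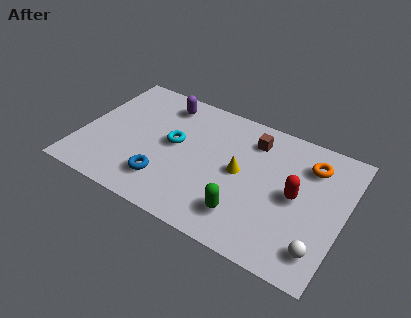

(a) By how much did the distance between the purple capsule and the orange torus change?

+0.3

The distance was about 6.4 in the first image and 6.7 in the second, so they moved 0.3 units further apart.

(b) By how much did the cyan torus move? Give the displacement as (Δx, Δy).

(-2.3, 1.9)

The cyan torus started near (6.4, 2.0) and ended near (4.1, 3.9).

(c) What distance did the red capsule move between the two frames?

1.1

The red capsule was near (10.5, 2.9) before and (9.6, 3.6) after, so it travelled √(0.9² + 0.7²) ≈ 1.1 units.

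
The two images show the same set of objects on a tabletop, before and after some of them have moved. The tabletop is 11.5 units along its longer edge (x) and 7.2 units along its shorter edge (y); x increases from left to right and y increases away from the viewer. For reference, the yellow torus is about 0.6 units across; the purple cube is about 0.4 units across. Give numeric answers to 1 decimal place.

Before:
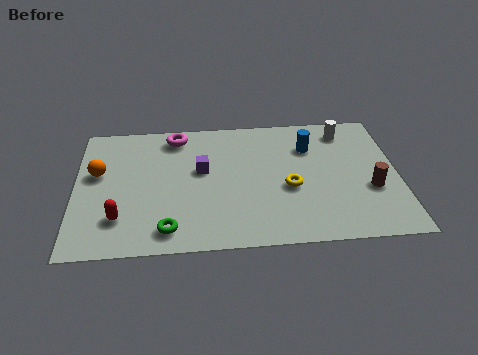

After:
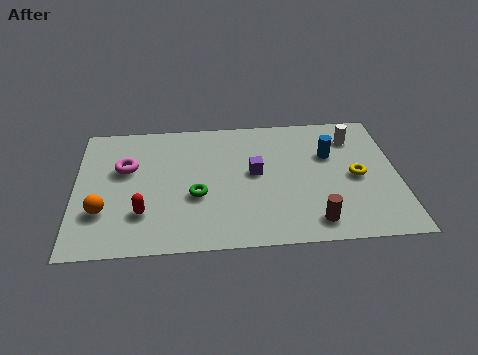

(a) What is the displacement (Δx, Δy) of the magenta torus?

(-1.8, -1.7)

The magenta torus started near (3.6, 6.2) and ended near (1.8, 4.5).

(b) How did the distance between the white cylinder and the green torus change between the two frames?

-1.7

They were about 8.1 units apart before and 6.4 after — 1.7 units closer together.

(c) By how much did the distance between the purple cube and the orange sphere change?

+2.0

Before: roughly 3.7 units apart; after: 5.7. That's 2.0 units further apart.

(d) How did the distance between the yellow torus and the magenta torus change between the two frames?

+3.2

They were about 5.1 units apart before and 8.3 after — 3.2 units further apart.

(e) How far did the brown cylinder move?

2.6

The brown cylinder was near (10.5, 2.7) before and (8.4, 1.1) after, so it travelled √(2.1² + 1.6²) ≈ 2.6 units.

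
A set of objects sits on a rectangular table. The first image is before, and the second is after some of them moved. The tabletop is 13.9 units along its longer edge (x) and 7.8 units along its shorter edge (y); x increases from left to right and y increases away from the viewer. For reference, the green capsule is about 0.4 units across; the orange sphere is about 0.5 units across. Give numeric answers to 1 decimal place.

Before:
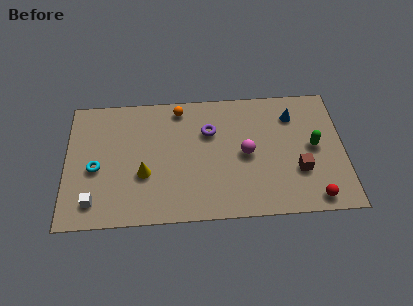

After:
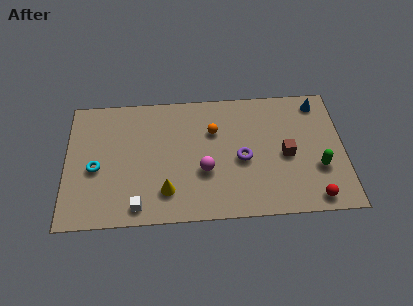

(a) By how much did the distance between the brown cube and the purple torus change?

-3.0

Before: roughly 5.2 units apart; after: 2.2. That's 3.0 units closer together.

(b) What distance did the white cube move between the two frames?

2.2

The white cube was near (1.4, 1.4) before and (3.6, 1.0) after, so it travelled √(2.2² + 0.4²) ≈ 2.2 units.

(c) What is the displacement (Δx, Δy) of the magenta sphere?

(-2.1, -0.9)

From the two frames, the magenta sphere sits at roughly (9.0, 3.8) before and (6.9, 2.9) after.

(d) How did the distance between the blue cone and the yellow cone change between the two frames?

+1.0

They were about 8.1 units apart before and 9.1 after — 1.0 units further apart.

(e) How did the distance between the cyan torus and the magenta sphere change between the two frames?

-2.1

Before: roughly 7.5 units apart; after: 5.4. That's 2.1 units closer together.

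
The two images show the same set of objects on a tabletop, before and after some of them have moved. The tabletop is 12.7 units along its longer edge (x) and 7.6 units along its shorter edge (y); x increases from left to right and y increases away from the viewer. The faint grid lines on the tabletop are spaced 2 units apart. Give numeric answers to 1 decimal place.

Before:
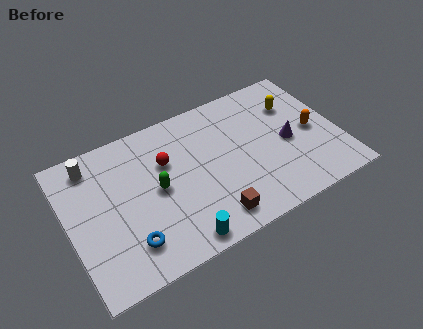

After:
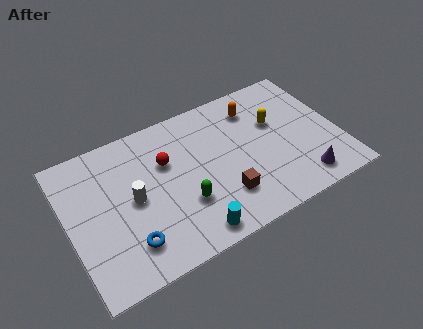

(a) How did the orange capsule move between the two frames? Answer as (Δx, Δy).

(-2.4, 2.4)

The orange capsule was at about (11.5, 3.6) and moved to about (9.1, 6.0).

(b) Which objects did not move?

the blue torus and the red sphere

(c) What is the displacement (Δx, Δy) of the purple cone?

(0.3, -2.3)

The purple cone was at about (10.3, 3.5) and moved to about (10.6, 1.2).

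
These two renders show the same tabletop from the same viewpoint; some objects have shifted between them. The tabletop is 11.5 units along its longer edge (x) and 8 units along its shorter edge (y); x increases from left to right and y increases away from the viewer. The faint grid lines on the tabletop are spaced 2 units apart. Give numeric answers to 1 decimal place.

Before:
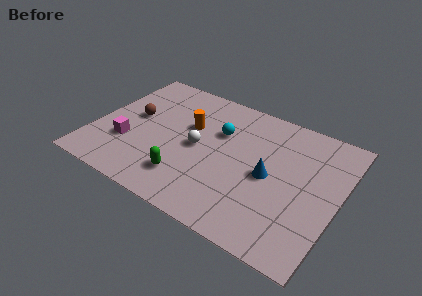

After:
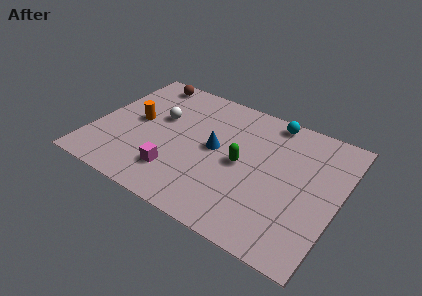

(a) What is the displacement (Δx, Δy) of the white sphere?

(-2.0, 1.0)

From the two frames, the white sphere sits at roughly (4.9, 3.9) before and (2.9, 4.9) after.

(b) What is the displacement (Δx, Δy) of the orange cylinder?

(-2.4, -0.8)

The orange cylinder was at about (4.3, 5.0) and moved to about (1.9, 4.2).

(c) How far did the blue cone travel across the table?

2.6

The blue cone was near (8.3, 3.8) before and (5.7, 4.2) after, so it travelled √(2.6² + 0.4²) ≈ 2.6 units.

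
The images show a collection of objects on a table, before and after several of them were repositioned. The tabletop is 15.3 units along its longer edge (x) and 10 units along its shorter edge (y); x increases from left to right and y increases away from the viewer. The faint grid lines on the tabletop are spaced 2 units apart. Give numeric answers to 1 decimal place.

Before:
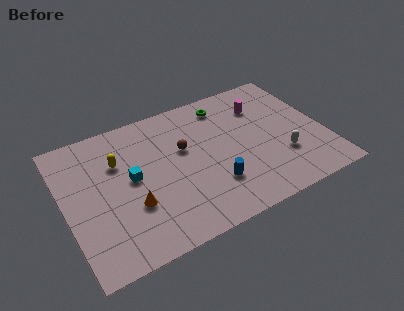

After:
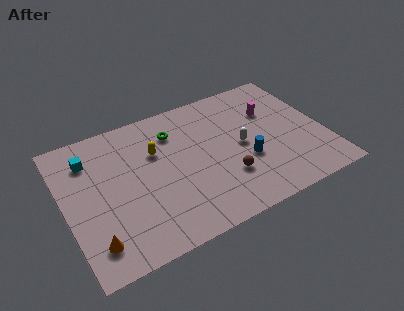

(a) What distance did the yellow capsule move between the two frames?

2.2

From (3.3, 6.8) to (5.5, 6.6), the yellow capsule covered √(2.2² + 0.2²) ≈ 2.2 units.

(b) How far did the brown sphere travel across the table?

3.7

The brown sphere was near (7.1, 6.1) before and (9.2, 3.0) after, so it travelled √(2.1² + 3.1²) ≈ 3.7 units.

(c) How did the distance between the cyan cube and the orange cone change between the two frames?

+3.9

Before: roughly 1.9 units apart; after: 5.8. That's 3.9 units further apart.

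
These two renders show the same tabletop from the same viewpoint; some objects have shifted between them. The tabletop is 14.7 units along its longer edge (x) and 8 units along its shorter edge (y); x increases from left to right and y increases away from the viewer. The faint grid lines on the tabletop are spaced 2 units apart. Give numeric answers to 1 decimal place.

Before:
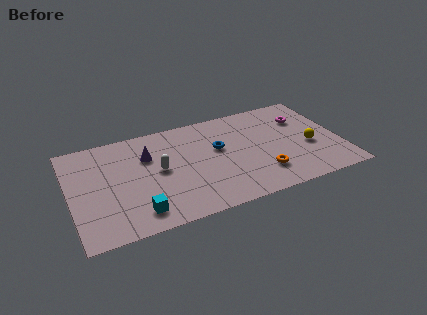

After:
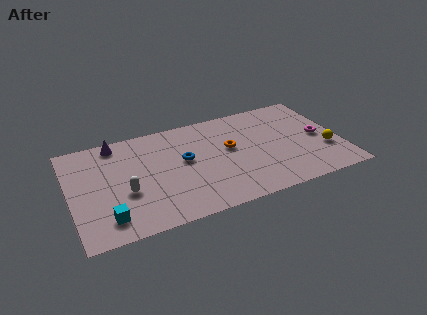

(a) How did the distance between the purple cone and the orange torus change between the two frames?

-0.4

Before: roughly 6.9 units apart; after: 6.5. That's 0.4 units closer together.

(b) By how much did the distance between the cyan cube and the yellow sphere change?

+2.3

They were about 9.8 units apart before and 12.1 after — 2.3 units further apart.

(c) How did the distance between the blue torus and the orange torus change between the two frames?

-1.0

They were about 3.5 units apart before and 2.5 after — 1.0 units closer together.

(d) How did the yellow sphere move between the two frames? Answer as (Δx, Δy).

(0.8, -0.6)

The yellow sphere started near (13.0, 3.3) and ended near (13.8, 2.7).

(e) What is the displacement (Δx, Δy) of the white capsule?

(-1.9, -1.1)

The white capsule was at about (4.8, 4.2) and moved to about (2.9, 3.1).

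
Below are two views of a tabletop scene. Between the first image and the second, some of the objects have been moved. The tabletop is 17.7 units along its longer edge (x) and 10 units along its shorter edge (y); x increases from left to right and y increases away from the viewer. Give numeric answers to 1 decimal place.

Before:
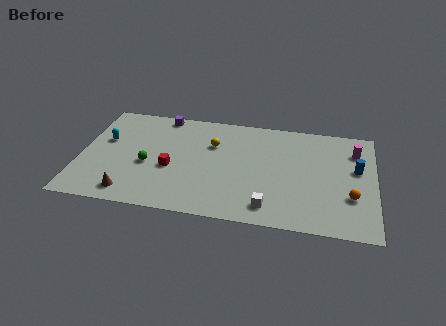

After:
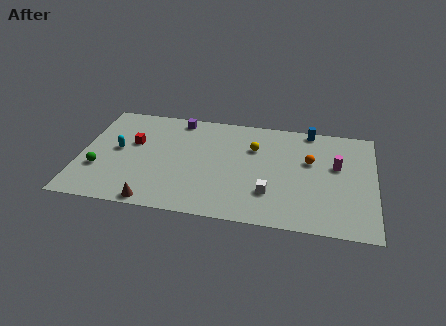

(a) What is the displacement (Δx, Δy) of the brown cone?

(1.5, -0.6)

The brown cone started near (3.2, 1.4) and ended near (4.7, 0.8).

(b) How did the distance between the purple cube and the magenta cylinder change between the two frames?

-1.8

Before: roughly 11.9 units apart; after: 10.1. That's 1.8 units closer together.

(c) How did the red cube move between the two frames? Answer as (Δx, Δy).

(-2.4, 2.0)

From the two frames, the red cube sits at roughly (5.5, 4.1) before and (3.1, 6.1) after.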